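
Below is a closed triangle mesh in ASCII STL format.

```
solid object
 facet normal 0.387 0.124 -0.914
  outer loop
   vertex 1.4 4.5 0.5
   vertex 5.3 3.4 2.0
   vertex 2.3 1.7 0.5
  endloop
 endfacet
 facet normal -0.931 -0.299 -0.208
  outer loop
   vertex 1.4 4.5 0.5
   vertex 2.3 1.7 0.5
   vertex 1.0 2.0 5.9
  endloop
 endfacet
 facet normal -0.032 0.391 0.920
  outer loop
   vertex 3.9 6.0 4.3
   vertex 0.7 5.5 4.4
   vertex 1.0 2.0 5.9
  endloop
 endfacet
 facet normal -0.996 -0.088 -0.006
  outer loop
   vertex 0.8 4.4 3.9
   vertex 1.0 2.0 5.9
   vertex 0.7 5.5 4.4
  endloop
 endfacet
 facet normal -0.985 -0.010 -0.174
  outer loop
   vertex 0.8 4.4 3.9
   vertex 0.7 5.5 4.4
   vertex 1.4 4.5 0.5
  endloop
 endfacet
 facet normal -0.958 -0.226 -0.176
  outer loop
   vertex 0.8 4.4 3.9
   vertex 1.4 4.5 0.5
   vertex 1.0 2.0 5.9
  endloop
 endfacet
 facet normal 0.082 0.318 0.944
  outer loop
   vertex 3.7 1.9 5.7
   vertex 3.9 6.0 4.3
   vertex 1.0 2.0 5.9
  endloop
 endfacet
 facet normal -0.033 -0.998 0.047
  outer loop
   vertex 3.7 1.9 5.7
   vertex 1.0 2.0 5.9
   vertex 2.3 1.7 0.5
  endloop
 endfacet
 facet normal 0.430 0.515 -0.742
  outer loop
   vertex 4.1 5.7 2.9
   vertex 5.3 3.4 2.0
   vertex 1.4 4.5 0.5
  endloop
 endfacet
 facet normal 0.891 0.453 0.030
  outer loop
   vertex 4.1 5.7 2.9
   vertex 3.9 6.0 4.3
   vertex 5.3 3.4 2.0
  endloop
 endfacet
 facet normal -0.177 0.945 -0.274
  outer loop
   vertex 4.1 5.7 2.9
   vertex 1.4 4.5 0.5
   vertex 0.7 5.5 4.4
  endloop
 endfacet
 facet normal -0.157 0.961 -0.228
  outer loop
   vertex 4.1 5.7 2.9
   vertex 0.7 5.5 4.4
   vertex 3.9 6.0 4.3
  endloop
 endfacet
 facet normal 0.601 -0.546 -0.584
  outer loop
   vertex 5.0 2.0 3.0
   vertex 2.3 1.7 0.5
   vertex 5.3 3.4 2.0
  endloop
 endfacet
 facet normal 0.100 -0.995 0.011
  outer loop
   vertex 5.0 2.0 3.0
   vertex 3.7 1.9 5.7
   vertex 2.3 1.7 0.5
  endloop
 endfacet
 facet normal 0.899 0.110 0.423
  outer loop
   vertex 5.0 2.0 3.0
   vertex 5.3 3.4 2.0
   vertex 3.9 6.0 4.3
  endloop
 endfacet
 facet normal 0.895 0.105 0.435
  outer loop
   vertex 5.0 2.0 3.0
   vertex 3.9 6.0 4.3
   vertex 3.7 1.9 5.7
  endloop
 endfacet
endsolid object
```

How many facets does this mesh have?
16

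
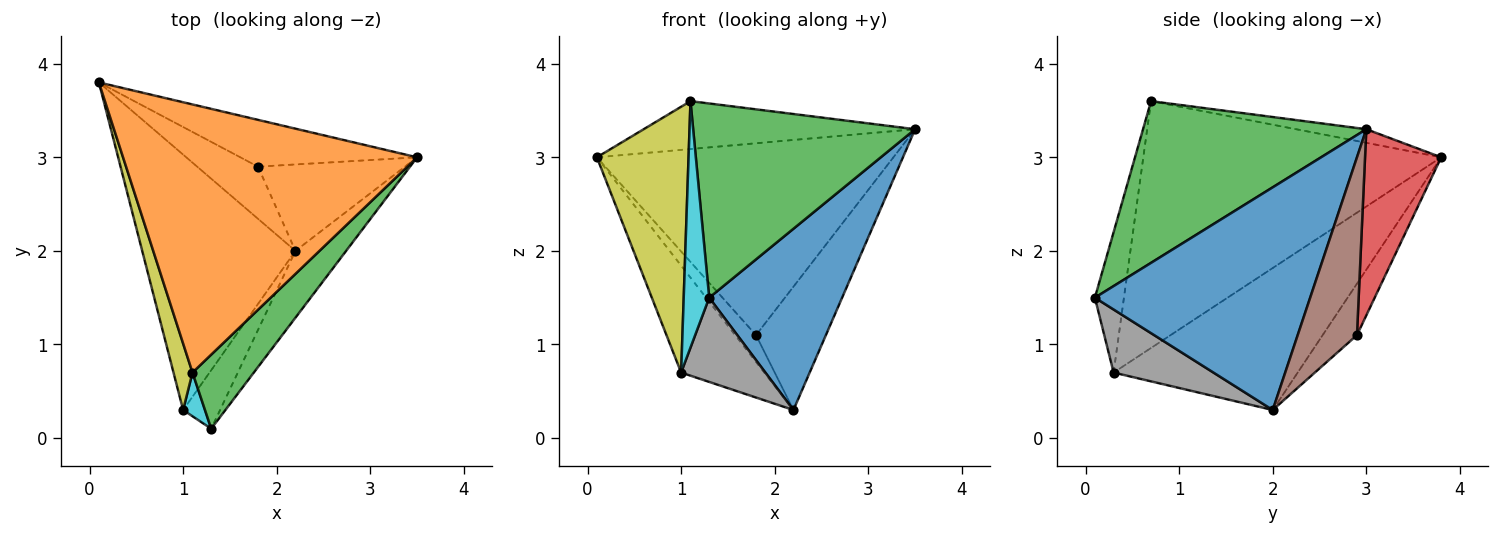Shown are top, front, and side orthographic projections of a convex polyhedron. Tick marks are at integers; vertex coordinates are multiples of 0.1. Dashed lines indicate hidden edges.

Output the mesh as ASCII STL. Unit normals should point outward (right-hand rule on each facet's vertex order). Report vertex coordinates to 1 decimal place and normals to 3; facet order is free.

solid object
 facet normal 0.835 -0.516 -0.190
  outer loop
   vertex 2.2 2.0 0.3
   vertex 3.5 3.0 3.3
   vertex 1.3 0.1 1.5
  endloop
 endfacet
 facet normal -0.045 0.176 0.983
  outer loop
   vertex 1.1 0.7 3.6
   vertex 3.5 3.0 3.3
   vertex 0.1 3.8 3.0
  endloop
 endfacet
 facet normal 0.685 -0.681 0.260
  outer loop
   vertex 1.1 0.7 3.6
   vertex 1.3 0.1 1.5
   vertex 3.5 3.0 3.3
  endloop
 endfacet
 facet normal 0.242 0.943 -0.230
  outer loop
   vertex 1.8 2.9 1.1
   vertex 0.1 3.8 3.0
   vertex 3.5 3.0 3.3
  endloop
 endfacet
 facet normal -0.601 0.365 -0.711
  outer loop
   vertex 1.8 2.9 1.1
   vertex 2.2 2.0 0.3
   vertex 0.1 3.8 3.0
  endloop
 endfacet
 facet normal 0.570 0.673 -0.471
  outer loop
   vertex 1.8 2.9 1.1
   vertex 3.5 3.0 3.3
   vertex 2.2 2.0 0.3
  endloop
 endfacet
 facet normal -0.650 0.294 -0.701
  outer loop
   vertex 1.0 0.3 0.7
   vertex 0.1 3.8 3.0
   vertex 2.2 2.0 0.3
  endloop
 endfacet
 facet normal 0.698 -0.589 -0.409
  outer loop
   vertex 1.0 0.3 0.7
   vertex 2.2 2.0 0.3
   vertex 1.3 0.1 1.5
  endloop
 endfacet
 facet normal -0.953 -0.293 0.073
  outer loop
   vertex 1.0 0.3 0.7
   vertex 1.1 0.7 3.6
   vertex 0.1 3.8 3.0
  endloop
 endfacet
 facet normal -0.746 -0.655 0.116
  outer loop
   vertex 1.0 0.3 0.7
   vertex 1.3 0.1 1.5
   vertex 1.1 0.7 3.6
  endloop
 endfacet
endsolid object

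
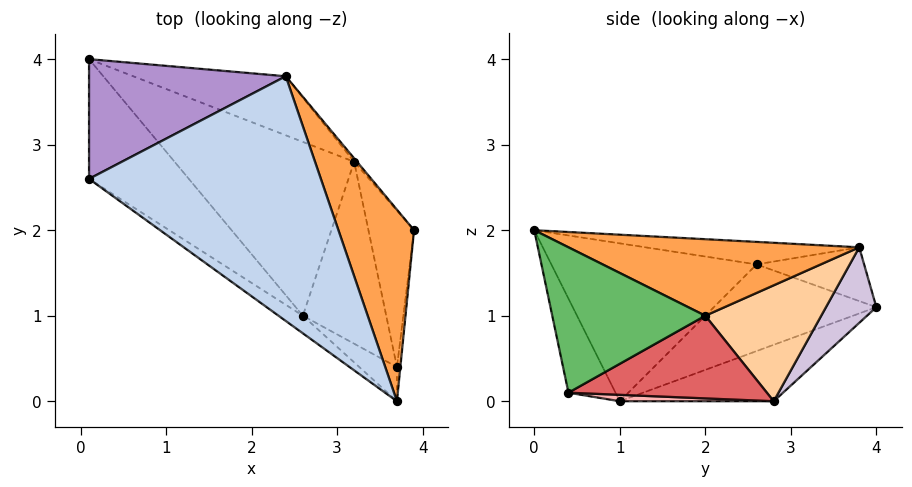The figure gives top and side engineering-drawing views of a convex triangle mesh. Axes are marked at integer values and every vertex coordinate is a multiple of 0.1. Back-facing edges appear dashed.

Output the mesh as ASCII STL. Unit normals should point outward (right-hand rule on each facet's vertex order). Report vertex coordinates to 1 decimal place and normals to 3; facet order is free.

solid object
 facet normal -0.577 -0.812 -0.089
  outer loop
   vertex 2.6 1.0 0.0
   vertex 3.7 0.0 2.0
   vertex 0.1 2.6 1.6
  endloop
 endfacet
 facet normal -0.097 0.019 0.995
  outer loop
   vertex 2.4 3.8 1.8
   vertex 0.1 2.6 1.6
   vertex 3.7 0.0 2.0
  endloop
 endfacet
 facet normal 0.685 0.270 0.677
  outer loop
   vertex 2.4 3.8 1.8
   vertex 3.7 0.0 2.0
   vertex 3.9 2.0 1.0
  endloop
 endfacet
 facet normal 0.764 0.645 -0.019
  outer loop
   vertex 2.4 3.8 1.8
   vertex 3.9 2.0 1.0
   vertex 3.2 2.8 0.0
  endloop
 endfacet
 facet normal 0.994 -0.111 -0.023
  outer loop
   vertex 3.7 0.4 0.1
   vertex 3.9 2.0 1.0
   vertex 3.7 0.0 2.0
  endloop
 endfacet
 facet normal -0.458 -0.870 -0.183
  outer loop
   vertex 3.7 0.4 0.1
   vertex 3.7 0.0 2.0
   vertex 2.6 1.0 0.0
  endloop
 endfacet
 facet normal 0.864 0.160 -0.477
  outer loop
   vertex 3.7 0.4 0.1
   vertex 3.2 2.8 0.0
   vertex 3.9 2.0 1.0
  endloop
 endfacet
 facet normal 0.077 -0.026 -0.997
  outer loop
   vertex 3.7 0.4 0.1
   vertex 2.6 1.0 0.0
   vertex 3.2 2.8 0.0
  endloop
 endfacet
 facet normal -0.249 0.326 0.912
  outer loop
   vertex 0.1 4.0 1.1
   vertex 0.1 2.6 1.6
   vertex 2.4 3.8 1.8
  endloop
 endfacet
 facet normal 0.201 0.892 -0.406
  outer loop
   vertex 0.1 4.0 1.1
   vertex 2.4 3.8 1.8
   vertex 3.2 2.8 0.0
  endloop
 endfacet
 facet normal -0.633 -0.260 -0.729
  outer loop
   vertex 0.1 4.0 1.1
   vertex 2.6 1.0 0.0
   vertex 0.1 2.6 1.6
  endloop
 endfacet
 facet normal -0.298 0.099 -0.949
  outer loop
   vertex 0.1 4.0 1.1
   vertex 3.2 2.8 0.0
   vertex 2.6 1.0 0.0
  endloop
 endfacet
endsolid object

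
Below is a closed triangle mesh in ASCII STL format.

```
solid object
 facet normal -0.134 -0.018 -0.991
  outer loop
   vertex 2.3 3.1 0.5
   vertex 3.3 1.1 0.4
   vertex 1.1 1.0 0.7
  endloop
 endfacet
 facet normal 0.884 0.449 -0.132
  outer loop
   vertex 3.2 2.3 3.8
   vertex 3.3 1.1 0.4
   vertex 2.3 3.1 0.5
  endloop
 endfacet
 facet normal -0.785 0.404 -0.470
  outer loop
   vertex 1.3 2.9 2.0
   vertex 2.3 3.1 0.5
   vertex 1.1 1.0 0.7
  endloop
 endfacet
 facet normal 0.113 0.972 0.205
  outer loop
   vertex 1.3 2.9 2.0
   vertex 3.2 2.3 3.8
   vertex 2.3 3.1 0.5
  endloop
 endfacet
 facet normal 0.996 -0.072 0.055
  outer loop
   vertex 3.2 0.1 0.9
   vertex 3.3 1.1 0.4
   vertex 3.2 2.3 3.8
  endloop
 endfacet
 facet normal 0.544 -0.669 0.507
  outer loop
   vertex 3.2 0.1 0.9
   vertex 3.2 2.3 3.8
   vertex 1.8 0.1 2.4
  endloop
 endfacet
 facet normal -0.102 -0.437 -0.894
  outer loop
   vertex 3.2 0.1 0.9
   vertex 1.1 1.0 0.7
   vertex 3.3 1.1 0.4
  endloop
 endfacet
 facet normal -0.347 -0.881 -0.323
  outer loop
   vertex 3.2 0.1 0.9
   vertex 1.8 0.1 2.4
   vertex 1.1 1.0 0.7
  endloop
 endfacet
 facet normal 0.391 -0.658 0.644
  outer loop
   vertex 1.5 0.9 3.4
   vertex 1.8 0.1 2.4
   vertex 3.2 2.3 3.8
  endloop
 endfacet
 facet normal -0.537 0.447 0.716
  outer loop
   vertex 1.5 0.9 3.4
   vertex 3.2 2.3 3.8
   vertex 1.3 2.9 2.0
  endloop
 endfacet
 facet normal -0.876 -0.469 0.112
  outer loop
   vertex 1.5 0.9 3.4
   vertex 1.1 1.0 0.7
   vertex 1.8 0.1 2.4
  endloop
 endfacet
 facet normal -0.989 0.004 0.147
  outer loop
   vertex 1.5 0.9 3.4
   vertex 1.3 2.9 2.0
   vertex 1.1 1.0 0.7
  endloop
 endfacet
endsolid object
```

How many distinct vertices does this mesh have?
8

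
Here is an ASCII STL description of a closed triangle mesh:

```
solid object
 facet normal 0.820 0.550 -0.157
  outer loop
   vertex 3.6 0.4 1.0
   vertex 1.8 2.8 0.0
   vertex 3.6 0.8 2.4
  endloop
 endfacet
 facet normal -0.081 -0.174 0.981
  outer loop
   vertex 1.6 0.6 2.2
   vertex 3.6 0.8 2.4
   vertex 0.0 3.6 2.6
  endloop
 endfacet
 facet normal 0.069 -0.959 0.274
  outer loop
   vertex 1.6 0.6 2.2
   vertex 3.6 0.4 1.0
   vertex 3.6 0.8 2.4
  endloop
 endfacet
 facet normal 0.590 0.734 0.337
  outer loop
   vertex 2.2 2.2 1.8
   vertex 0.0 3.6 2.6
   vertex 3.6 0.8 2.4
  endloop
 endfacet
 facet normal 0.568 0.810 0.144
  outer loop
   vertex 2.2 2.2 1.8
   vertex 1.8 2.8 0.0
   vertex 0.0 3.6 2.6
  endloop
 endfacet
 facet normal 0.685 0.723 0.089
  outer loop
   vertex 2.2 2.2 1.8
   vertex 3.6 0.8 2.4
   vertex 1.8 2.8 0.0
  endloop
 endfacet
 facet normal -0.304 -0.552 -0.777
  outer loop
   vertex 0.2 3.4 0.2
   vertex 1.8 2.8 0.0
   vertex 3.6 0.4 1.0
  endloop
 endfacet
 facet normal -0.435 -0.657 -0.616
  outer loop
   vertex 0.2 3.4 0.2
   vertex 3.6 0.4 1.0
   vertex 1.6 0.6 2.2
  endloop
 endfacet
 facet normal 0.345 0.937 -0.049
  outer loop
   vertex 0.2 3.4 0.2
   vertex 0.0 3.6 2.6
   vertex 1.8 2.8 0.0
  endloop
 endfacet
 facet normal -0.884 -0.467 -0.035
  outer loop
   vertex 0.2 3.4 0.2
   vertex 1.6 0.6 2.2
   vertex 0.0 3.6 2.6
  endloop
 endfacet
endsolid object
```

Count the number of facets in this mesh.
10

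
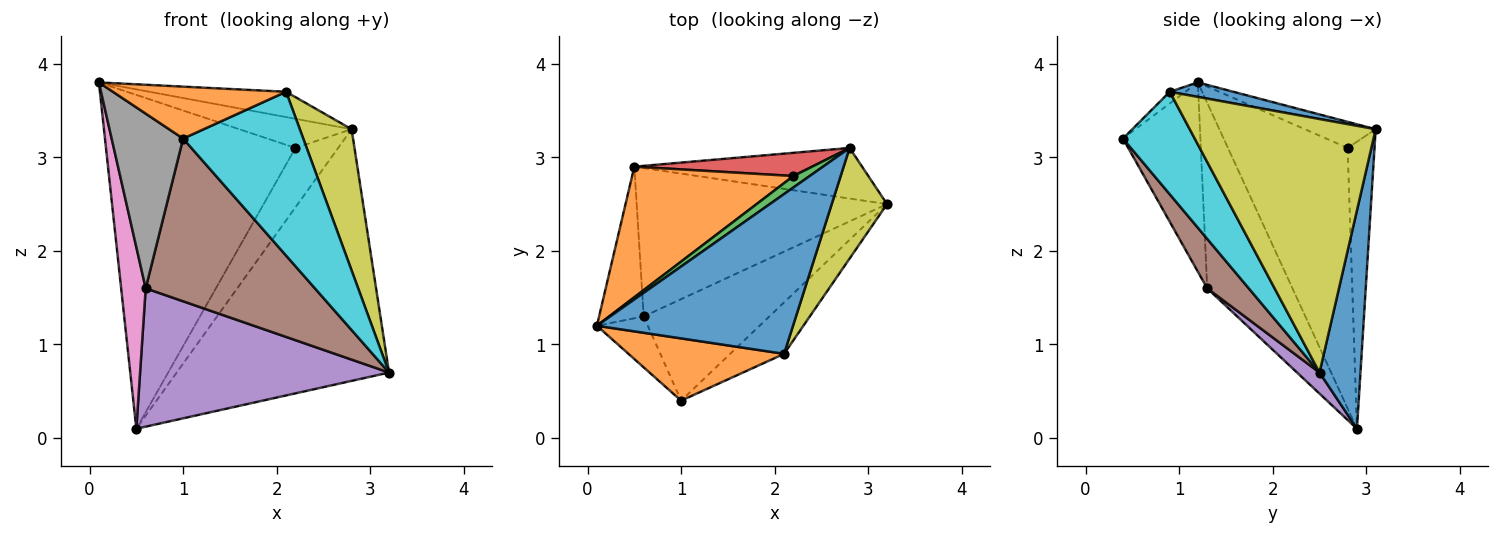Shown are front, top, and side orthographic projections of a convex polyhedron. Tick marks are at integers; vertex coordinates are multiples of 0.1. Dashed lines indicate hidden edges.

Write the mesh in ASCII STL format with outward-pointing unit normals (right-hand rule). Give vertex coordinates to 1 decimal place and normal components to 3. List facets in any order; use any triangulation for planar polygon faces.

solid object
 facet normal 0.186 0.963 -0.194
  outer loop
   vertex 2.8 3.1 3.3
   vertex 3.2 2.5 0.7
   vertex 0.5 2.9 0.1
  endloop
 endfacet
 facet normal -0.507 0.803 0.314
  outer loop
   vertex 2.2 2.8 3.1
   vertex 0.5 2.9 0.1
   vertex 0.1 1.2 3.8
  endloop
 endfacet
 facet normal -0.506 0.803 0.315
  outer loop
   vertex 2.2 2.8 3.1
   vertex 0.1 1.2 3.8
   vertex 2.8 3.1 3.3
  endloop
 endfacet
 facet normal -0.506 0.803 0.314
  outer loop
   vertex 2.2 2.8 3.1
   vertex 2.8 3.1 3.3
   vertex 0.5 2.9 0.1
  endloop
 endfacet
 facet normal 0.061 -0.681 -0.730
  outer loop
   vertex 0.6 1.3 1.6
   vertex 0.5 2.9 0.1
   vertex 3.2 2.5 0.7
  endloop
 endfacet
 facet normal 0.204 -0.831 -0.518
  outer loop
   vertex 0.6 1.3 1.6
   vertex 3.2 2.5 0.7
   vertex 1.0 0.4 3.2
  endloop
 endfacet
 facet normal -0.936 -0.270 -0.225
  outer loop
   vertex 0.6 1.3 1.6
   vertex 0.1 1.2 3.8
   vertex 0.5 2.9 0.1
  endloop
 endfacet
 facet normal -0.721 -0.665 -0.194
  outer loop
   vertex 0.6 1.3 1.6
   vertex 1.0 0.4 3.2
   vertex 0.1 1.2 3.8
  endloop
 endfacet
 facet normal 0.943 -0.263 0.206
  outer loop
   vertex 2.1 0.9 3.7
   vertex 3.2 2.5 0.7
   vertex 2.8 3.1 3.3
  endloop
 endfacet
 facet normal 0.495 -0.829 -0.260
  outer loop
   vertex 2.1 0.9 3.7
   vertex 1.0 0.4 3.2
   vertex 3.2 2.5 0.7
  endloop
 endfacet
 facet normal 0.073 0.156 0.985
  outer loop
   vertex 2.1 0.9 3.7
   vertex 2.8 3.1 3.3
   vertex 0.1 1.2 3.8
  endloop
 endfacet
 facet normal -0.058 -0.640 0.766
  outer loop
   vertex 2.1 0.9 3.7
   vertex 0.1 1.2 3.8
   vertex 1.0 0.4 3.2
  endloop
 endfacet
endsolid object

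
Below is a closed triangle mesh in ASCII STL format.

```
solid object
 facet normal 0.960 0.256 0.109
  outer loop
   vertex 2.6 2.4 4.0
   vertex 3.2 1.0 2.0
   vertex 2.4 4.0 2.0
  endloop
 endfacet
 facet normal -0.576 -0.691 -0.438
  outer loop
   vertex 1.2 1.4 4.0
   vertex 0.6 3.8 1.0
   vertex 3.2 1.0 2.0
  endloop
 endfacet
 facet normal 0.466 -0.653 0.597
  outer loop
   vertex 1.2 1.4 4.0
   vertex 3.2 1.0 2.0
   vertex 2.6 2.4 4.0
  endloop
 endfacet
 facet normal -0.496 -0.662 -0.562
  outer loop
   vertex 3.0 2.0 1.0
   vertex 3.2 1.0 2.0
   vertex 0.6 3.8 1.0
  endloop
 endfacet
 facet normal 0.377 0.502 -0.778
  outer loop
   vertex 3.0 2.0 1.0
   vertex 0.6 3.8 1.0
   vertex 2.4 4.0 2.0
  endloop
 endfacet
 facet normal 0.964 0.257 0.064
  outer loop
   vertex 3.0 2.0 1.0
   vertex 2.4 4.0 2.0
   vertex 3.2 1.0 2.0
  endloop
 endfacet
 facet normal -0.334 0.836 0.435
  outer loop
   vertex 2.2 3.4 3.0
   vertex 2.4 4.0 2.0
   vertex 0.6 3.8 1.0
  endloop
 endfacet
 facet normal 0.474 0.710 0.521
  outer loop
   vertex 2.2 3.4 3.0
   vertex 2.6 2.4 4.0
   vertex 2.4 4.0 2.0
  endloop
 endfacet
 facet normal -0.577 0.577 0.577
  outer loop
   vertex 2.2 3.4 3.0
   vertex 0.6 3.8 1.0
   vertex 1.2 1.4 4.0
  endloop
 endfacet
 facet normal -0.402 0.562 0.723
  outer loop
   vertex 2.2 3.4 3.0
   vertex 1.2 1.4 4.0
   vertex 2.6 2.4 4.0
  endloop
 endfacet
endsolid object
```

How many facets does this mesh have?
10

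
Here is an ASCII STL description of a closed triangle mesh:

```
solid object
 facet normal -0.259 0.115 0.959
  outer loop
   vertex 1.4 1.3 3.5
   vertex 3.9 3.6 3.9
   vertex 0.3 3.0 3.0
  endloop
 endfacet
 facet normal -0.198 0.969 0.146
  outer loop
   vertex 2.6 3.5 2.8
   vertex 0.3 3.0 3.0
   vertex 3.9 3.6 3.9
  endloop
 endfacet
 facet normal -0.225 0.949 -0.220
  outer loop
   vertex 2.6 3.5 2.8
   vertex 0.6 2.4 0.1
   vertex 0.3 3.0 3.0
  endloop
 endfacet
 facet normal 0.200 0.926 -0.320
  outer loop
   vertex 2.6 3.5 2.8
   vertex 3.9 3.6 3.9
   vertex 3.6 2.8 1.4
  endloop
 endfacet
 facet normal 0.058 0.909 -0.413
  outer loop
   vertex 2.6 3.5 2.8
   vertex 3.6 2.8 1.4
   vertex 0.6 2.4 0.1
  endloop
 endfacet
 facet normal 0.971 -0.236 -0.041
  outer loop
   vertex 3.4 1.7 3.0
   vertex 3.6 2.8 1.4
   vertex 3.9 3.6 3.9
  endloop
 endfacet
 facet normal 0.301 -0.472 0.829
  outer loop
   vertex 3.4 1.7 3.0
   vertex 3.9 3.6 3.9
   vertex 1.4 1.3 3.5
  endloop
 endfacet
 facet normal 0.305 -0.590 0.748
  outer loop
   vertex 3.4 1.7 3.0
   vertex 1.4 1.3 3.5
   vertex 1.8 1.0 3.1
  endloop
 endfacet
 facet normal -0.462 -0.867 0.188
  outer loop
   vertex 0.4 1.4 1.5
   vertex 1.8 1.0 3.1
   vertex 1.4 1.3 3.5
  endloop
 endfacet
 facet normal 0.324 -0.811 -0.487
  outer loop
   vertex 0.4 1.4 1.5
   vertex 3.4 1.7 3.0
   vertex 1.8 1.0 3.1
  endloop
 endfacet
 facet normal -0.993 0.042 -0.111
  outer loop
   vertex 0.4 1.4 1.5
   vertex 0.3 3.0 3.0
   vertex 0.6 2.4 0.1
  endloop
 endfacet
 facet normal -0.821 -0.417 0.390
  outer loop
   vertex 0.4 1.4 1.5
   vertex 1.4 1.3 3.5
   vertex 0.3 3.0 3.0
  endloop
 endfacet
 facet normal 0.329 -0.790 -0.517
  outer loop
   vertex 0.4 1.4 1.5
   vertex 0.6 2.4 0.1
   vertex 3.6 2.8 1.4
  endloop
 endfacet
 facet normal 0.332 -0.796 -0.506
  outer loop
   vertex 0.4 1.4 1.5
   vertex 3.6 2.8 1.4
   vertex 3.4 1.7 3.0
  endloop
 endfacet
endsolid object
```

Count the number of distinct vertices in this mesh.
9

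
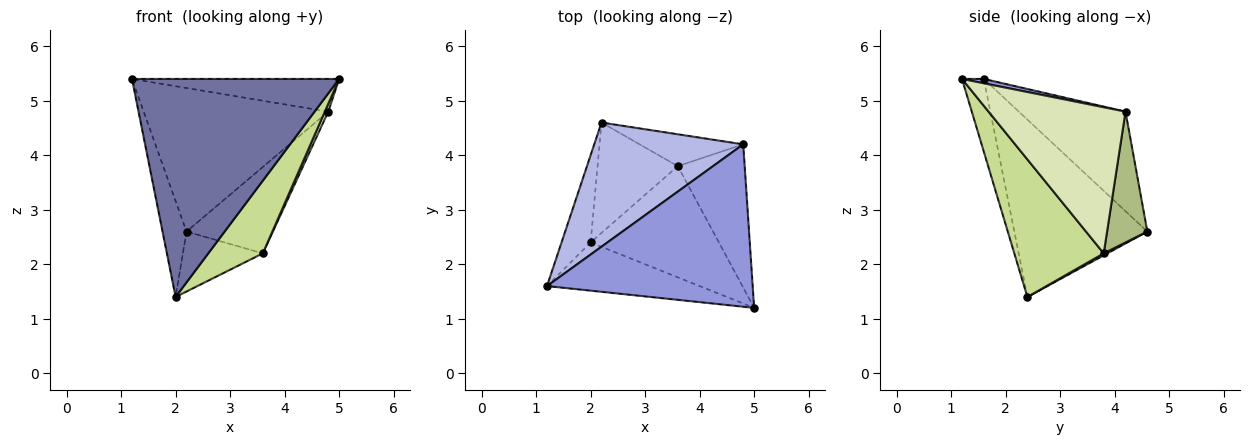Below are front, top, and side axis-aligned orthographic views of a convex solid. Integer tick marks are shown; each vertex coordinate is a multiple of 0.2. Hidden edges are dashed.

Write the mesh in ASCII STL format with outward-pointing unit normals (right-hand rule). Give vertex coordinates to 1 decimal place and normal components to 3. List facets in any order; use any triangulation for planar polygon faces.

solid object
 facet normal -0.102 -0.971 -0.215
  outer loop
   vertex 2.0 2.4 1.4
   vertex 5.0 1.2 5.4
   vertex 1.2 1.6 5.4
  endloop
 endfacet
 facet normal -0.972 0.175 -0.159
  outer loop
   vertex 2.0 2.4 1.4
   vertex 1.2 1.6 5.4
   vertex 2.2 4.6 2.6
  endloop
 endfacet
 facet normal 0.021 0.197 0.980
  outer loop
   vertex 4.8 4.2 4.8
   vertex 1.2 1.6 5.4
   vertex 5.0 1.2 5.4
  endloop
 endfacet
 facet normal -0.401 0.693 0.599
  outer loop
   vertex 4.8 4.2 4.8
   vertex 2.2 4.6 2.6
   vertex 1.2 1.6 5.4
  endloop
 endfacet
 facet normal 0.022 0.477 -0.879
  outer loop
   vertex 3.6 3.8 2.2
   vertex 2.0 2.4 1.4
   vertex 2.2 4.6 2.6
  endloop
 endfacet
 facet normal 0.401 0.860 -0.317
  outer loop
   vertex 3.6 3.8 2.2
   vertex 2.2 4.6 2.6
   vertex 4.8 4.2 4.8
  endloop
 endfacet
 facet normal 0.668 -0.407 -0.623
  outer loop
   vertex 3.6 3.8 2.2
   vertex 5.0 1.2 5.4
   vertex 2.0 2.4 1.4
  endloop
 endfacet
 facet normal 0.909 -0.023 -0.416
  outer loop
   vertex 3.6 3.8 2.2
   vertex 4.8 4.2 4.8
   vertex 5.0 1.2 5.4
  endloop
 endfacet
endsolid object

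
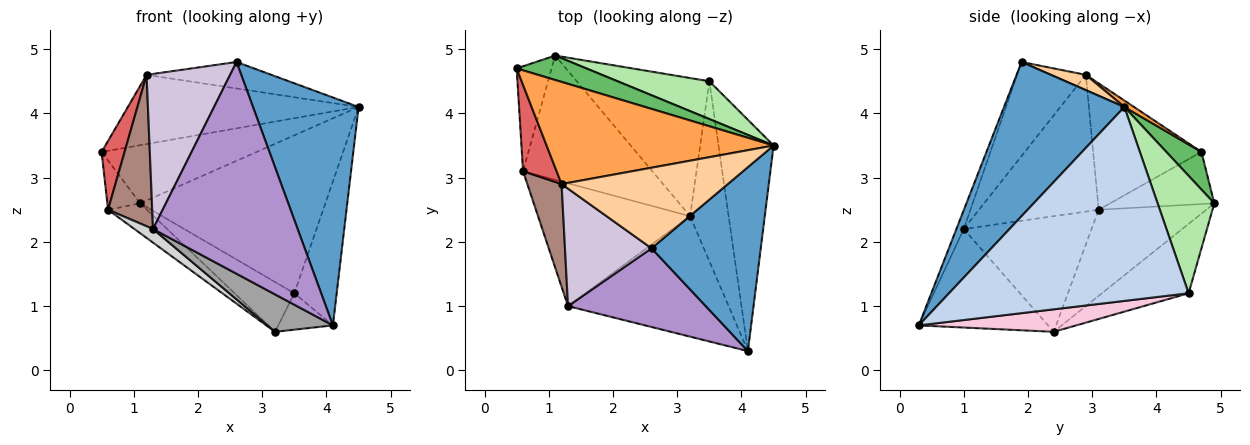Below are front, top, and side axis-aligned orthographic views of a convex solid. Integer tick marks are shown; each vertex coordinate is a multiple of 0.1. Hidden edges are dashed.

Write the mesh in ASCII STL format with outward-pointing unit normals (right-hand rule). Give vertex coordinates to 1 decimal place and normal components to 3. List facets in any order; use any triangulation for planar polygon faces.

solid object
 facet normal 0.663 -0.582 0.470
  outer loop
   vertex 2.6 1.9 4.8
   vertex 4.1 0.3 0.7
   vertex 4.5 3.5 4.1
  endloop
 endfacet
 facet normal 0.948 0.168 -0.269
  outer loop
   vertex 3.5 4.5 1.2
   vertex 4.5 3.5 4.1
   vertex 4.1 0.3 0.7
  endloop
 endfacet
 facet normal 0.023 0.561 0.828
  outer loop
   vertex 1.2 2.9 4.6
   vertex 4.5 3.5 4.1
   vertex 0.5 4.7 3.4
  endloop
 endfacet
 facet normal 0.087 0.311 0.946
  outer loop
   vertex 1.2 2.9 4.6
   vertex 2.6 1.9 4.8
   vertex 4.5 3.5 4.1
  endloop
 endfacet
 facet normal 0.204 0.903 0.379
  outer loop
   vertex 1.1 4.9 2.6
   vertex 0.5 4.7 3.4
   vertex 4.5 3.5 4.1
  endloop
 endfacet
 facet normal 0.285 0.932 0.223
  outer loop
   vertex 1.1 4.9 2.6
   vertex 4.5 3.5 4.1
   vertex 3.5 4.5 1.2
  endloop
 endfacet
 facet normal -0.947 -0.201 0.251
  outer loop
   vertex 0.6 3.1 2.5
   vertex 1.2 2.9 4.6
   vertex 0.5 4.7 3.4
  endloop
 endfacet
 facet normal -0.803 0.253 -0.539
  outer loop
   vertex 0.6 3.1 2.5
   vertex 0.5 4.7 3.4
   vertex 1.1 4.9 2.6
  endloop
 endfacet
 facet normal -0.048 -0.936 0.348
  outer loop
   vertex 1.3 1.0 2.2
   vertex 4.1 0.3 0.7
   vertex 2.6 1.9 4.8
  endloop
 endfacet
 facet normal -0.548 -0.667 0.505
  outer loop
   vertex 1.3 1.0 2.2
   vertex 2.6 1.9 4.8
   vertex 1.2 2.9 4.6
  endloop
 endfacet
 facet normal -0.913 -0.337 0.229
  outer loop
   vertex 1.3 1.0 2.2
   vertex 1.2 2.9 4.6
   vertex 0.6 3.1 2.5
  endloop
 endfacet
 facet normal -0.442 0.304 -0.844
  outer loop
   vertex 3.2 2.4 0.6
   vertex 1.1 4.9 2.6
   vertex 3.5 4.5 1.2
  endloop
 endfacet
 facet normal -0.544 0.196 -0.816
  outer loop
   vertex 3.2 2.4 0.6
   vertex 0.6 3.1 2.5
   vertex 1.1 4.9 2.6
  endloop
 endfacet
 facet normal 0.496 0.172 -0.851
  outer loop
   vertex 3.2 2.4 0.6
   vertex 3.5 4.5 1.2
   vertex 4.1 0.3 0.7
  endloop
 endfacet
 facet normal -0.505 -0.256 -0.824
  outer loop
   vertex 3.2 2.4 0.6
   vertex 4.1 0.3 0.7
   vertex 1.3 1.0 2.2
  endloop
 endfacet
 facet normal -0.603 -0.088 -0.793
  outer loop
   vertex 3.2 2.4 0.6
   vertex 1.3 1.0 2.2
   vertex 0.6 3.1 2.5
  endloop
 endfacet
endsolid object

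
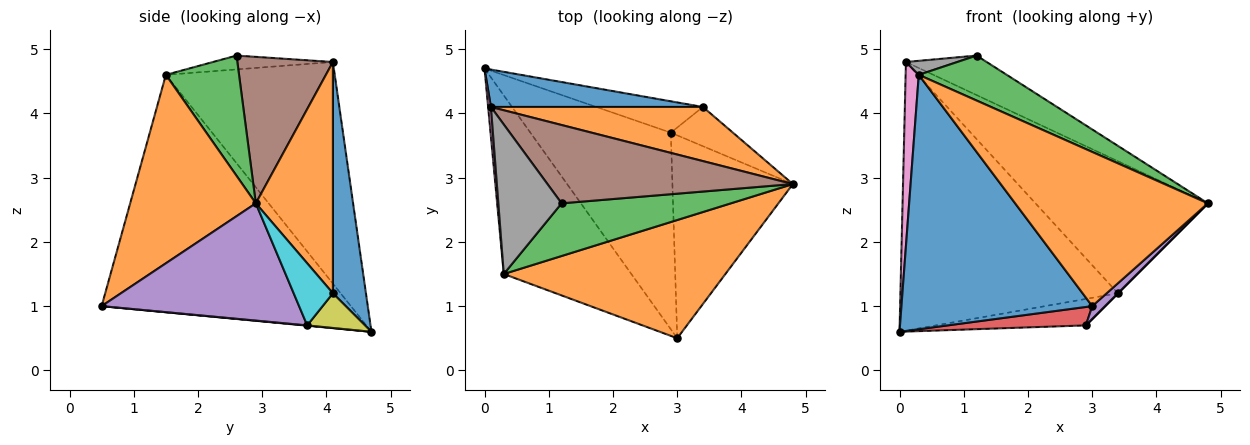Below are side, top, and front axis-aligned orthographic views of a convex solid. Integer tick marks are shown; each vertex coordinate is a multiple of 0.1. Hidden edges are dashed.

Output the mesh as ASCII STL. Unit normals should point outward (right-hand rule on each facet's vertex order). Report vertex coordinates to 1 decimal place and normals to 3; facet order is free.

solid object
 facet normal -0.730 -0.559 -0.392
  outer loop
   vertex 0.3 1.5 4.6
   vertex 0.0 4.7 0.6
   vertex 3.0 0.5 1.0
  endloop
 endfacet
 facet normal 0.459 -0.705 0.540
  outer loop
   vertex 0.3 1.5 4.6
   vertex 3.0 0.5 1.0
   vertex 4.8 2.9 2.6
  endloop
 endfacet
 facet normal 0.475 -0.571 0.669
  outer loop
   vertex 0.3 1.5 4.6
   vertex 4.8 2.9 2.6
   vertex 1.2 2.6 4.9
  endloop
 endfacet
 facet normal 0.002 -0.093 -0.996
  outer loop
   vertex 2.9 3.7 0.7
   vertex 3.0 0.5 1.0
   vertex 0.0 4.7 0.6
  endloop
 endfacet
 facet normal 0.697 -0.045 -0.716
  outer loop
   vertex 2.9 3.7 0.7
   vertex 4.8 2.9 2.6
   vertex 3.0 0.5 1.0
  endloop
 endfacet
 facet normal 0.470 0.397 0.788
  outer loop
   vertex 0.1 4.1 4.8
   vertex 1.2 2.6 4.9
   vertex 4.8 2.9 2.6
  endloop
 endfacet
 facet normal -0.997 -0.078 0.013
  outer loop
   vertex 0.1 4.1 4.8
   vertex 0.0 4.7 0.6
   vertex 0.3 1.5 4.6
  endloop
 endfacet
 facet normal -0.213 -0.091 0.973
  outer loop
   vertex 0.1 4.1 4.8
   vertex 0.3 1.5 4.6
   vertex 1.2 2.6 4.9
  endloop
 endfacet
 facet normal 0.241 0.626 -0.742
  outer loop
   vertex 3.4 4.1 1.2
   vertex 2.9 3.7 0.7
   vertex 0.0 4.7 0.6
  endloop
 endfacet
 facet normal 0.707 0.000 -0.707
  outer loop
   vertex 3.4 4.1 1.2
   vertex 4.8 2.9 2.6
   vertex 2.9 3.7 0.7
  endloop
 endfacet
 facet normal 0.149 0.979 0.136
  outer loop
   vertex 3.4 4.1 1.2
   vertex 0.0 4.7 0.6
   vertex 0.1 4.1 4.8
  endloop
 endfacet
 facet normal 0.382 0.855 0.350
  outer loop
   vertex 3.4 4.1 1.2
   vertex 0.1 4.1 4.8
   vertex 4.8 2.9 2.6
  endloop
 endfacet
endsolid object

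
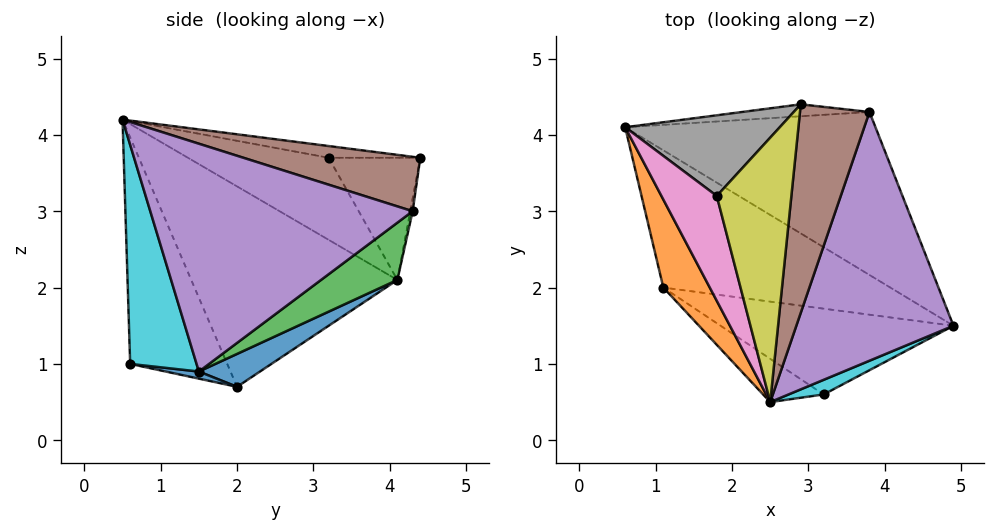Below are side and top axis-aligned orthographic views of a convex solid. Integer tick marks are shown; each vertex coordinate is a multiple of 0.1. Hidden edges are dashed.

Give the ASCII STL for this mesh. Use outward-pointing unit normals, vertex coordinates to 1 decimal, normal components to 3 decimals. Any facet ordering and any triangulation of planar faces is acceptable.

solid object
 facet normal 0.118 0.570 -0.813
  outer loop
   vertex 1.1 2.0 0.7
   vertex 0.6 4.1 2.1
   vertex 4.9 1.5 0.9
  endloop
 endfacet
 facet normal -0.910 -0.357 0.211
  outer loop
   vertex 1.1 2.0 0.7
   vertex 2.5 0.5 4.2
   vertex 0.6 4.1 2.1
  endloop
 endfacet
 facet normal 0.173 0.633 -0.754
  outer loop
   vertex 3.8 4.3 3.0
   vertex 4.9 1.5 0.9
   vertex 0.6 4.1 2.1
  endloop
 endfacet
 facet normal -0.016 0.987 -0.162
  outer loop
   vertex 3.8 4.3 3.0
   vertex 0.6 4.1 2.1
   vertex 2.9 4.4 3.7
  endloop
 endfacet
 facet normal 0.819 -0.102 0.565
  outer loop
   vertex 3.8 4.3 3.0
   vertex 2.5 0.5 4.2
   vertex 4.9 1.5 0.9
  endloop
 endfacet
 facet normal 0.616 0.038 0.787
  outer loop
   vertex 3.8 4.3 3.0
   vertex 2.9 4.4 3.7
   vertex 2.5 0.5 4.2
  endloop
 endfacet
 facet normal -0.824 -0.111 0.556
  outer loop
   vertex 1.8 3.2 3.7
   vertex 0.6 4.1 2.1
   vertex 2.5 0.5 4.2
  endloop
 endfacet
 facet normal -0.539 0.494 0.682
  outer loop
   vertex 1.8 3.2 3.7
   vertex 2.9 4.4 3.7
   vertex 0.6 4.1 2.1
  endloop
 endfacet
 facet normal -0.154 0.141 0.978
  outer loop
   vertex 1.8 3.2 3.7
   vertex 2.5 0.5 4.2
   vertex 2.9 4.4 3.7
  endloop
 endfacet
 facet normal 0.470 -0.879 0.075
  outer loop
   vertex 3.2 0.6 1.0
   vertex 4.9 1.5 0.9
   vertex 2.5 0.5 4.2
  endloop
 endfacet
 facet normal 0.030 -0.166 -0.986
  outer loop
   vertex 3.2 0.6 1.0
   vertex 1.1 2.0 0.7
   vertex 4.9 1.5 0.9
  endloop
 endfacet
 facet normal -0.535 -0.833 -0.143
  outer loop
   vertex 3.2 0.6 1.0
   vertex 2.5 0.5 4.2
   vertex 1.1 2.0 0.7
  endloop
 endfacet
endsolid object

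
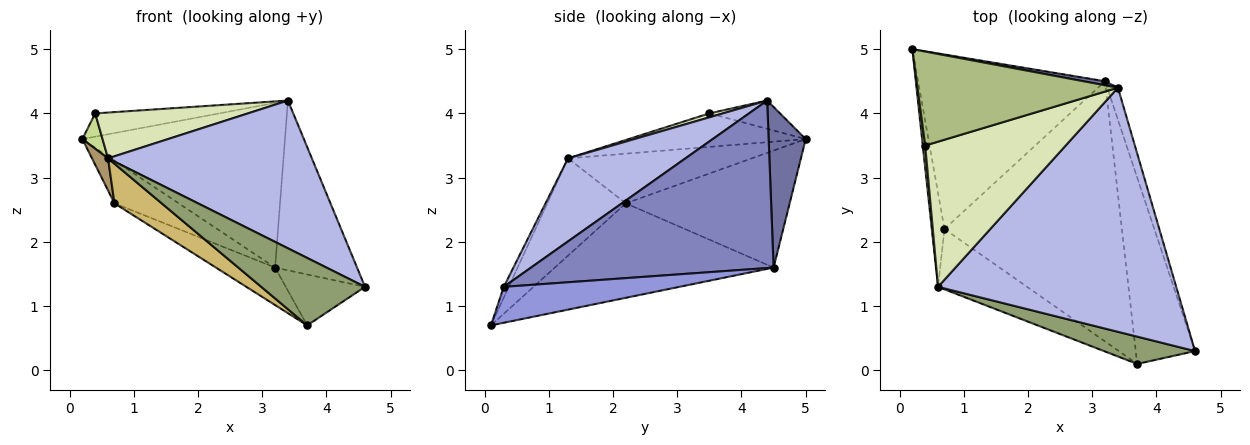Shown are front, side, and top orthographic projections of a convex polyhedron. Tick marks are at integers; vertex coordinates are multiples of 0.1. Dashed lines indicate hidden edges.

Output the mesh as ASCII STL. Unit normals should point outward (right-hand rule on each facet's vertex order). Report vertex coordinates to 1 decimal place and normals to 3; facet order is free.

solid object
 facet normal 0.180 0.983 0.024
  outer loop
   vertex 3.2 4.5 1.6
   vertex 0.2 5.0 3.6
   vertex 3.4 4.4 4.2
  endloop
 endfacet
 facet normal 0.946 0.320 -0.060
  outer loop
   vertex 3.2 4.5 1.6
   vertex 3.4 4.4 4.2
   vertex 4.6 0.3 1.3
  endloop
 endfacet
 facet normal 0.505 0.228 -0.833
  outer loop
   vertex 3.2 4.5 1.6
   vertex 4.6 0.3 1.3
   vertex 3.7 0.1 0.7
  endloop
 endfacet
 facet normal 0.286 -0.496 0.820
  outer loop
   vertex 0.6 1.3 3.3
   vertex 4.6 0.3 1.3
   vertex 3.4 4.4 4.2
  endloop
 endfacet
 facet normal -0.044 -0.926 0.375
  outer loop
   vertex 0.6 1.3 3.3
   vertex 3.7 0.1 0.7
   vertex 4.6 0.3 1.3
  endloop
 endfacet
 facet normal -0.136 0.238 0.962
  outer loop
   vertex 0.4 3.5 4.0
   vertex 3.4 4.4 4.2
   vertex 0.2 5.0 3.6
  endloop
 endfacet
 facet normal -0.991 -0.113 0.072
  outer loop
   vertex 0.4 3.5 4.0
   vertex 0.2 5.0 3.6
   vertex 0.6 1.3 3.3
  endloop
 endfacet
 facet normal 0.027 -0.301 0.953
  outer loop
   vertex 0.4 3.5 4.0
   vertex 0.6 1.3 3.3
   vertex 3.4 4.4 4.2
  endloop
 endfacet
 facet normal -0.965 -0.084 -0.246
  outer loop
   vertex 0.7 2.2 2.6
   vertex 0.6 1.3 3.3
   vertex 0.2 5.0 3.6
  endloop
 endfacet
 facet normal -0.674 -0.405 -0.617
  outer loop
   vertex 0.7 2.2 2.6
   vertex 3.7 0.1 0.7
   vertex 0.6 1.3 3.3
  endloop
 endfacet
 facet normal -0.519 0.204 -0.830
  outer loop
   vertex 0.7 2.2 2.6
   vertex 0.2 5.0 3.6
   vertex 3.2 4.5 1.6
  endloop
 endfacet
 facet normal -0.466 0.126 -0.876
  outer loop
   vertex 0.7 2.2 2.6
   vertex 3.2 4.5 1.6
   vertex 3.7 0.1 0.7
  endloop
 endfacet
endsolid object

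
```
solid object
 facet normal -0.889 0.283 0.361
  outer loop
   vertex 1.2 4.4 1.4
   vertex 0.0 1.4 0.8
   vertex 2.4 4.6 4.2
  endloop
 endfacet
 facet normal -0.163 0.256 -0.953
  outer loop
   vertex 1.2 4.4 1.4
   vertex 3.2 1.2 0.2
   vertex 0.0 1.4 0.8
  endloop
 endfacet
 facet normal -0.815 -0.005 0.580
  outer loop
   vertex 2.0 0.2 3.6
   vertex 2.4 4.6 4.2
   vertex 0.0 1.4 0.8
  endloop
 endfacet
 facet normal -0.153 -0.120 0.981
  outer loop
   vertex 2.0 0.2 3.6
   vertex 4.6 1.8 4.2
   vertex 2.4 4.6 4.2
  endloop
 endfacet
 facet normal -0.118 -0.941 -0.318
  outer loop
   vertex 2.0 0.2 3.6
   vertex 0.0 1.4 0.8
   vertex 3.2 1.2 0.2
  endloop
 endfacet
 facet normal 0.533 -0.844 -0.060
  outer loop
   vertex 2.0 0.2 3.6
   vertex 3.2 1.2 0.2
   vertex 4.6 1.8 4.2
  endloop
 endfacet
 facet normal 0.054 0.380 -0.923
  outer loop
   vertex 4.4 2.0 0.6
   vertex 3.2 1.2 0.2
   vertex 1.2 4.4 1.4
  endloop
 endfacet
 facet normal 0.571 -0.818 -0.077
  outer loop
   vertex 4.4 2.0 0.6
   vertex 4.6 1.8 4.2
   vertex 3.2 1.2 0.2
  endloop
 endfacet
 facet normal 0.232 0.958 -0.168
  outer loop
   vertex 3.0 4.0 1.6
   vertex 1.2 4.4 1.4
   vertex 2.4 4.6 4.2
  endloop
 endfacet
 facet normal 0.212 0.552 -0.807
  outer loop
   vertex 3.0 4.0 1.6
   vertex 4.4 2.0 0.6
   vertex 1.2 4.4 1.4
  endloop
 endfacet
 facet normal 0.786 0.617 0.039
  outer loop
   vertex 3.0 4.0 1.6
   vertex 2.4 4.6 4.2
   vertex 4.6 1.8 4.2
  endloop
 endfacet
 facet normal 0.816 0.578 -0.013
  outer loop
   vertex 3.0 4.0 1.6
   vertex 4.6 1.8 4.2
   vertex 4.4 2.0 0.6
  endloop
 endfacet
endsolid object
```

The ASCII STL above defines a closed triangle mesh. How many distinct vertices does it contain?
8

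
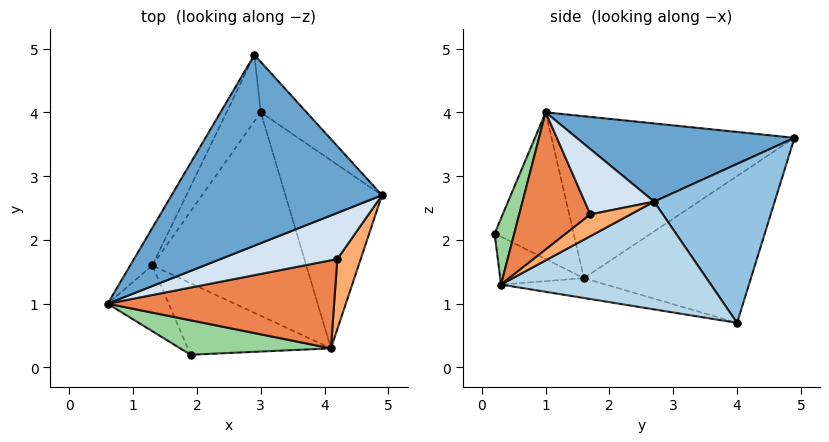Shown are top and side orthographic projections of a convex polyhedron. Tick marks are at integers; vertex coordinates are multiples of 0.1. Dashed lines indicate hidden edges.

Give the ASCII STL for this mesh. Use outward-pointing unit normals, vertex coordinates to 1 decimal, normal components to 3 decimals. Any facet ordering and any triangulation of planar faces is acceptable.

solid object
 facet normal 0.346 -0.109 0.932
  outer loop
   vertex 2.9 4.9 3.6
   vertex 0.6 1.0 4.0
   vertex 4.9 2.7 2.6
  endloop
 endfacet
 facet normal 0.680 0.707 -0.196
  outer loop
   vertex 3.0 4.0 0.7
   vertex 2.9 4.9 3.6
   vertex 4.9 2.7 2.6
  endloop
 endfacet
 facet normal 0.740 0.112 -0.663
  outer loop
   vertex 4.1 0.3 1.3
   vertex 3.0 4.0 0.7
   vertex 4.9 2.7 2.6
  endloop
 endfacet
 facet normal 0.434 -0.459 0.775
  outer loop
   vertex 4.2 1.7 2.4
   vertex 4.9 2.7 2.6
   vertex 0.6 1.0 4.0
  endloop
 endfacet
 facet normal 0.423 -0.578 0.698
  outer loop
   vertex 4.2 1.7 2.4
   vertex 0.6 1.0 4.0
   vertex 4.1 0.3 1.3
  endloop
 endfacet
 facet normal 0.578 -0.529 0.621
  outer loop
   vertex 4.2 1.7 2.4
   vertex 4.1 0.3 1.3
   vertex 4.9 2.7 2.6
  endloop
 endfacet
 facet normal -0.125 -0.195 -0.973
  outer loop
   vertex 1.3 1.6 1.4
   vertex 3.0 4.0 0.7
   vertex 4.1 0.3 1.3
  endloop
 endfacet
 facet normal -0.861 0.496 -0.117
  outer loop
   vertex 1.3 1.6 1.4
   vertex 0.6 1.0 4.0
   vertex 2.9 4.9 3.6
  endloop
 endfacet
 facet normal -0.826 0.529 -0.193
  outer loop
   vertex 1.3 1.6 1.4
   vertex 2.9 4.9 3.6
   vertex 3.0 4.0 0.7
  endloop
 endfacet
 facet normal 0.221 -0.836 0.503
  outer loop
   vertex 1.9 0.2 2.1
   vertex 4.1 0.3 1.3
   vertex 0.6 1.0 4.0
  endloop
 endfacet
 facet normal -0.796 -0.507 -0.331
  outer loop
   vertex 1.9 0.2 2.1
   vertex 0.6 1.0 4.0
   vertex 1.3 1.6 1.4
  endloop
 endfacet
 facet normal -0.271 -0.521 -0.810
  outer loop
   vertex 1.9 0.2 2.1
   vertex 1.3 1.6 1.4
   vertex 4.1 0.3 1.3
  endloop
 endfacet
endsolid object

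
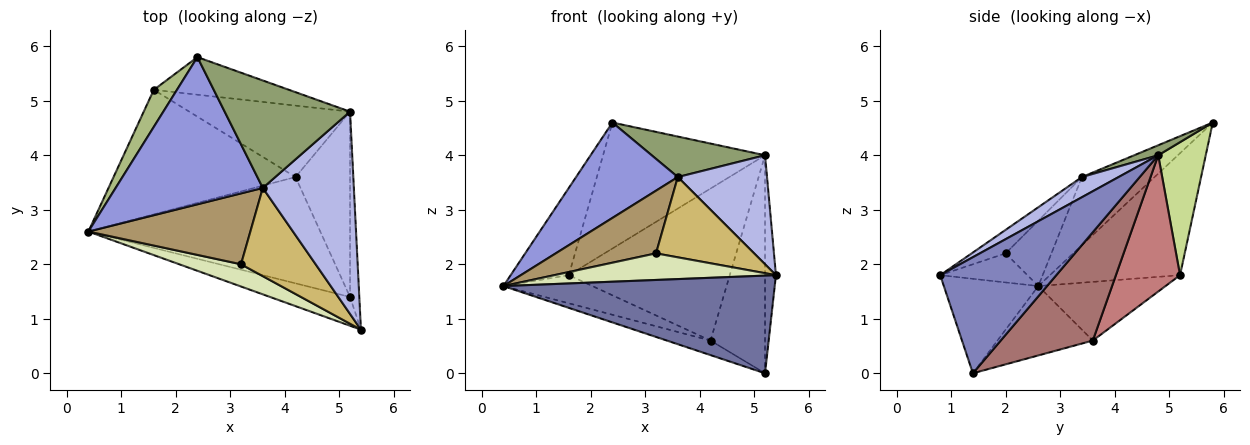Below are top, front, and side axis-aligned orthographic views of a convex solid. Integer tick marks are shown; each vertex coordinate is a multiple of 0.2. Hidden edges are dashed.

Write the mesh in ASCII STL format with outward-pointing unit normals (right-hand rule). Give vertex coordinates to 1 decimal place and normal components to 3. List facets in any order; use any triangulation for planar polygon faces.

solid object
 facet normal -0.317 -0.910 -0.268
  outer loop
   vertex 5.2 1.4 0.0
   vertex 5.4 0.8 1.8
   vertex 0.4 2.6 1.6
  endloop
 endfacet
 facet normal 0.992 0.093 -0.079
  outer loop
   vertex 5.2 4.8 4.0
   vertex 5.4 0.8 1.8
   vertex 5.2 1.4 0.0
  endloop
 endfacet
 facet normal -0.362 -0.507 0.782
  outer loop
   vertex 3.6 3.4 3.6
   vertex 2.4 5.8 4.6
   vertex 0.4 2.6 1.6
  endloop
 endfacet
 facet normal 0.191 -0.466 0.864
  outer loop
   vertex 3.6 3.4 3.6
   vertex 5.4 0.8 1.8
   vertex 5.2 4.8 4.0
  endloop
 endfacet
 facet normal 0.074 -0.352 0.933
  outer loop
   vertex 3.6 3.4 3.6
   vertex 5.2 4.8 4.0
   vertex 2.4 5.8 4.6
  endloop
 endfacet
 facet normal -0.900 0.402 0.171
  outer loop
   vertex 1.6 5.2 1.8
   vertex 0.4 2.6 1.6
   vertex 2.4 5.8 4.6
  endloop
 endfacet
 facet normal 0.271 0.923 -0.275
  outer loop
   vertex 1.6 5.2 1.8
   vertex 2.4 5.8 4.6
   vertex 5.2 4.8 4.0
  endloop
 endfacet
 facet normal -0.289 -0.734 0.614
  outer loop
   vertex 3.2 2.0 2.2
   vertex 0.4 2.6 1.6
   vertex 5.4 0.8 1.8
  endloop
 endfacet
 facet normal -0.290 -0.634 0.717
  outer loop
   vertex 3.2 2.0 2.2
   vertex 3.6 3.4 3.6
   vertex 0.4 2.6 1.6
  endloop
 endfacet
 facet normal -0.227 -0.656 0.720
  outer loop
   vertex 3.2 2.0 2.2
   vertex 5.4 0.8 1.8
   vertex 3.6 3.4 3.6
  endloop
 endfacet
 facet normal -0.284 0.130 -0.950
  outer loop
   vertex 4.2 3.6 0.6
   vertex 5.2 1.4 0.0
   vertex 0.4 2.6 1.6
  endloop
 endfacet
 facet normal -0.300 0.210 -0.930
  outer loop
   vertex 4.2 3.6 0.6
   vertex 0.4 2.6 1.6
   vertex 1.6 5.2 1.8
  endloop
 endfacet
 facet normal 0.790 0.467 -0.397
  outer loop
   vertex 4.2 3.6 0.6
   vertex 5.2 4.8 4.0
   vertex 5.2 1.4 0.0
  endloop
 endfacet
 facet normal 0.339 0.851 -0.400
  outer loop
   vertex 4.2 3.6 0.6
   vertex 1.6 5.2 1.8
   vertex 5.2 4.8 4.0
  endloop
 endfacet
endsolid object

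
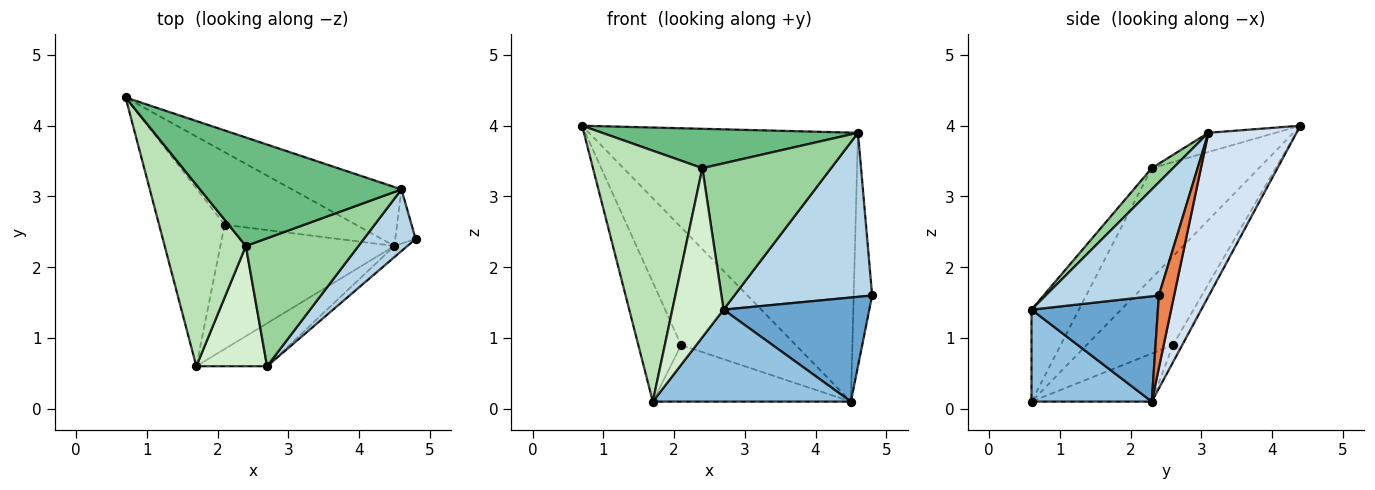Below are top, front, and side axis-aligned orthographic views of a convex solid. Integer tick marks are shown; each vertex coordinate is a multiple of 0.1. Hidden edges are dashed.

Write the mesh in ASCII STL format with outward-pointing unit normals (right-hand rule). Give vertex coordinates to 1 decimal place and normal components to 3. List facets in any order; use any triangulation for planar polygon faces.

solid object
 facet normal 0.653 -0.753 -0.080
  outer loop
   vertex 4.5 2.3 0.1
   vertex 4.8 2.4 1.6
   vertex 2.7 0.6 1.4
  endloop
 endfacet
 facet normal 0.482 -0.794 -0.371
  outer loop
   vertex 1.7 0.6 0.1
   vertex 4.5 2.3 0.1
   vertex 2.7 0.6 1.4
  endloop
 endfacet
 facet normal 0.610 -0.742 0.279
  outer loop
   vertex 4.6 3.1 3.9
   vertex 2.7 0.6 1.4
   vertex 4.8 2.4 1.6
  endloop
 endfacet
 facet normal 0.305 0.930 -0.204
  outer loop
   vertex 4.6 3.1 3.9
   vertex 4.5 2.3 0.1
   vertex 0.7 4.4 4.0
  endloop
 endfacet
 facet normal 0.628 0.758 -0.176
  outer loop
   vertex 4.6 3.1 3.9
   vertex 4.8 2.4 1.6
   vertex 4.5 2.3 0.1
  endloop
 endfacet
 facet normal -0.069 0.849 -0.524
  outer loop
   vertex 2.1 2.6 0.9
   vertex 0.7 4.4 4.0
   vertex 4.5 2.3 0.1
  endloop
 endfacet
 facet normal -0.747 0.370 -0.552
  outer loop
   vertex 2.1 2.6 0.9
   vertex 1.7 0.6 0.1
   vertex 0.7 4.4 4.0
  endloop
 endfacet
 facet normal -0.244 0.402 -0.883
  outer loop
   vertex 2.1 2.6 0.9
   vertex 4.5 2.3 0.1
   vertex 1.7 0.6 0.1
  endloop
 endfacet
 facet normal -0.089 -0.340 0.936
  outer loop
   vertex 2.4 2.3 3.4
   vertex 4.6 3.1 3.9
   vertex 0.7 4.4 4.0
  endloop
 endfacet
 facet normal 0.123 -0.747 0.653
  outer loop
   vertex 2.4 2.3 3.4
   vertex 2.7 0.6 1.4
   vertex 4.6 3.1 3.9
  endloop
 endfacet
 facet normal -0.622 -0.635 0.459
  outer loop
   vertex 2.4 2.3 3.4
   vertex 0.7 4.4 4.0
   vertex 1.7 0.6 0.1
  endloop
 endfacet
 facet normal -0.602 -0.651 0.463
  outer loop
   vertex 2.4 2.3 3.4
   vertex 1.7 0.6 0.1
   vertex 2.7 0.6 1.4
  endloop
 endfacet
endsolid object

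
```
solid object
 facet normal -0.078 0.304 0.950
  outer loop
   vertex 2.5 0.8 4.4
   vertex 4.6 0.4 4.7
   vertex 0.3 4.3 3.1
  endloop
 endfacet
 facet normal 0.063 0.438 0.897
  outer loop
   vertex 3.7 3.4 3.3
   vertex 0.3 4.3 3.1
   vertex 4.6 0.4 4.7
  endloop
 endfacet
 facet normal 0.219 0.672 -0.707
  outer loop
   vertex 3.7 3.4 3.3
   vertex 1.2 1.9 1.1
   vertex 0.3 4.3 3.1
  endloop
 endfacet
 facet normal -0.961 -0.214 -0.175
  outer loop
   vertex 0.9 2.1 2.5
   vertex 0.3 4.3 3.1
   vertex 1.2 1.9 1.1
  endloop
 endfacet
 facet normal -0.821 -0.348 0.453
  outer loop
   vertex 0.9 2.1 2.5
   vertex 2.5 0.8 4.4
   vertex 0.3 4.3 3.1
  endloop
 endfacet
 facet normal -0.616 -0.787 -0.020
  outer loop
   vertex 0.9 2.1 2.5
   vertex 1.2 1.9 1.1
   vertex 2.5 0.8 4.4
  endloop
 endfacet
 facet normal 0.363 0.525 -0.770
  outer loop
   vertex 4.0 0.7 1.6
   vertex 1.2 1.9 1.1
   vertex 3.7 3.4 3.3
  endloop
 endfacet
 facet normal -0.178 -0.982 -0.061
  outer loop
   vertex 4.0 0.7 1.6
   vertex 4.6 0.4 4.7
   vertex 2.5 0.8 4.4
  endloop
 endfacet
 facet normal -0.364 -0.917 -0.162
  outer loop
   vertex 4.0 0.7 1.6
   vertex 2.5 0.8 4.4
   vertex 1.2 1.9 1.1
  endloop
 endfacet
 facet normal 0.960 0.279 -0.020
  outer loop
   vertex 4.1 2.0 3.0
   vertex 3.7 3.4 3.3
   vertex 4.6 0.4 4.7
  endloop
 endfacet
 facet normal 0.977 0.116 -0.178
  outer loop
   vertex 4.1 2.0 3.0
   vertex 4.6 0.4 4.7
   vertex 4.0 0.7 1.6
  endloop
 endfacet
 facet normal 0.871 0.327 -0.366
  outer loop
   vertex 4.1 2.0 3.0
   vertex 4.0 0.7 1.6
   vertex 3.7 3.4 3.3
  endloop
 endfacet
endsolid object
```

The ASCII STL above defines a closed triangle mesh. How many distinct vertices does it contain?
8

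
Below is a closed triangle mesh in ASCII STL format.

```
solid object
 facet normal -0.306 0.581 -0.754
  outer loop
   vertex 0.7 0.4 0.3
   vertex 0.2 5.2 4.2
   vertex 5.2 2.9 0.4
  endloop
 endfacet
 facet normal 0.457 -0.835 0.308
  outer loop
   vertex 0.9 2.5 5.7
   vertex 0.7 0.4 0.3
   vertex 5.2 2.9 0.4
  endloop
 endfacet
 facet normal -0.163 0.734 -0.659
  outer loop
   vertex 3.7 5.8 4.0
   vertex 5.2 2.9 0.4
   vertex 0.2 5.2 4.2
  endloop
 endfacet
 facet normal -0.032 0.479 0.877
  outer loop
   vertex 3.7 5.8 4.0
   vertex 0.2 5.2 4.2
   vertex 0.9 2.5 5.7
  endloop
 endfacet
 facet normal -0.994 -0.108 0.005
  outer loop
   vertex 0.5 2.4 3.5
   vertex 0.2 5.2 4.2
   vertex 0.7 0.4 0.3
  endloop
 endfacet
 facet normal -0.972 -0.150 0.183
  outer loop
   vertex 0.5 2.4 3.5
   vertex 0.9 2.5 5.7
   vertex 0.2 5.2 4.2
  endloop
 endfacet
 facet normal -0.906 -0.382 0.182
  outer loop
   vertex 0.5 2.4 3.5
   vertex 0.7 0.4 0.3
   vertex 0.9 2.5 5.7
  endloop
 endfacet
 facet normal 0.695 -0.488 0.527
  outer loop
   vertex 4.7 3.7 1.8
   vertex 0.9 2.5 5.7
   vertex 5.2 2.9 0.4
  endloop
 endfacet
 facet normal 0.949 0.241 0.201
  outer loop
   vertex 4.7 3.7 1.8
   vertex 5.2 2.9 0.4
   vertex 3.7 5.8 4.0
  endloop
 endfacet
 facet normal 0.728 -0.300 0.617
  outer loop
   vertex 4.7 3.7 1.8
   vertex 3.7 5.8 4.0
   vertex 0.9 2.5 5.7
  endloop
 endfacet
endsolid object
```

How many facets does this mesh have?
10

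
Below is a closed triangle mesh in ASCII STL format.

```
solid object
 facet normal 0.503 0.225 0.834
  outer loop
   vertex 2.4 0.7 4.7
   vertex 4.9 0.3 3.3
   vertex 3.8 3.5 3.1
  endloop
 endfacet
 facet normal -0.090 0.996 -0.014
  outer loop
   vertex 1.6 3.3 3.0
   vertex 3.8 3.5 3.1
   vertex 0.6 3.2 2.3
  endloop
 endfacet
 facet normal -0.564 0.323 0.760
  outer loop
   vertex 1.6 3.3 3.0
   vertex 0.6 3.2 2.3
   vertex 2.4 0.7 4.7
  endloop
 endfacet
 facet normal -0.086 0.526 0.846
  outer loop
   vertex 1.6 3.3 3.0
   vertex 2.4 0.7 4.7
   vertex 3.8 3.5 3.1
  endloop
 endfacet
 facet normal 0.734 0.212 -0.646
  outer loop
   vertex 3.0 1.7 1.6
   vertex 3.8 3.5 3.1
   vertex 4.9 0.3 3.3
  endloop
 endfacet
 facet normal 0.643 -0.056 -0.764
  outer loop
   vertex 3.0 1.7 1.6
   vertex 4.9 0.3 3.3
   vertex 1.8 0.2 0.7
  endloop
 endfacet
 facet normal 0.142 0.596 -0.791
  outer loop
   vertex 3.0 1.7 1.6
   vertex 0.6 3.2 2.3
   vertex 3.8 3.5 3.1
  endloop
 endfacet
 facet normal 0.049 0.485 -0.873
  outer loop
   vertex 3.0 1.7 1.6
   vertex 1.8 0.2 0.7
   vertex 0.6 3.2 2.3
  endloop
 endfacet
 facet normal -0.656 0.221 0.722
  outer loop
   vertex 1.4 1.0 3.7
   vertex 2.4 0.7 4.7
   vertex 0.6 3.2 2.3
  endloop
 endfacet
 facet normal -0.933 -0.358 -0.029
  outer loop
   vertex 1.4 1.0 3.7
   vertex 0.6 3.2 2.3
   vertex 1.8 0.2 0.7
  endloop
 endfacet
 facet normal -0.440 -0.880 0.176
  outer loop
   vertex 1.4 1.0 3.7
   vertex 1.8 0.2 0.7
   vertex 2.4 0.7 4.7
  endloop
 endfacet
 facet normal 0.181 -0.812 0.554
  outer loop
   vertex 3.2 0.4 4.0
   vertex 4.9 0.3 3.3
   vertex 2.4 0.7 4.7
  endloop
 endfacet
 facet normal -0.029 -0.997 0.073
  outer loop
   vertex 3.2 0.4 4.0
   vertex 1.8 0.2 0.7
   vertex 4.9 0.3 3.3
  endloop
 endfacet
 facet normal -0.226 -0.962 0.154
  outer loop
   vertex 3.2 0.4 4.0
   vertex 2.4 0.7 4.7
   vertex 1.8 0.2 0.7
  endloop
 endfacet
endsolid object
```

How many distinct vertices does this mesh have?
9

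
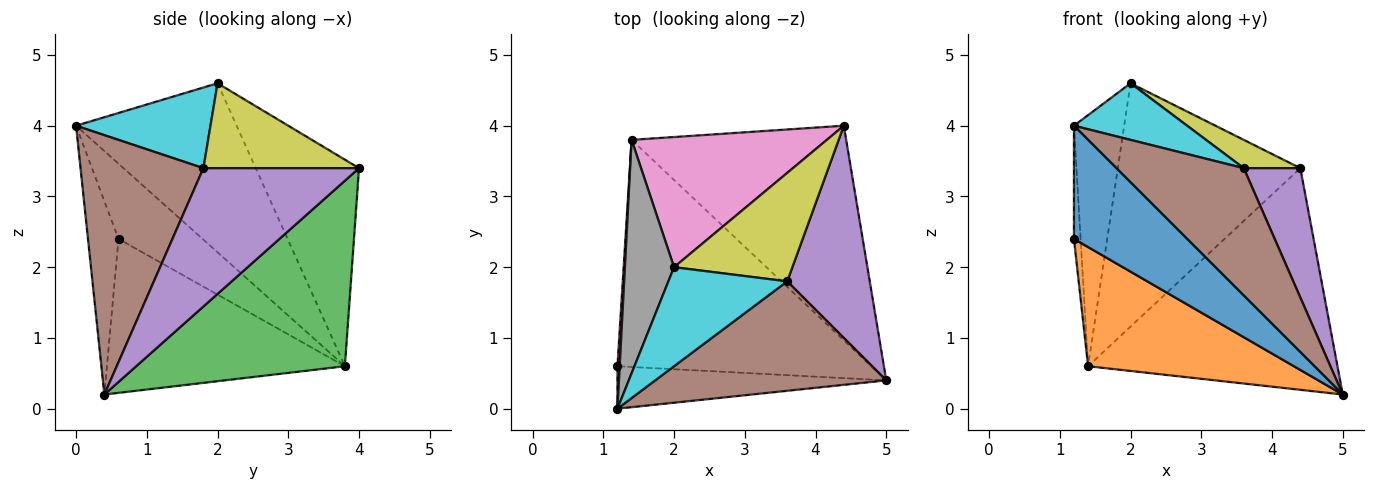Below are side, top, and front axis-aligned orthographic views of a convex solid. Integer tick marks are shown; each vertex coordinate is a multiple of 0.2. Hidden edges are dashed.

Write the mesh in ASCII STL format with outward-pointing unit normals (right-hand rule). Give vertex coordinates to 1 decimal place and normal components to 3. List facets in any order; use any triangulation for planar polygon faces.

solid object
 facet normal -0.245 -0.908 -0.340
  outer loop
   vertex 1.2 0.0 4.0
   vertex 1.2 0.6 2.4
   vertex 5.0 0.4 0.2
  endloop
 endfacet
 facet normal -0.473 -0.409 -0.780
  outer loop
   vertex 1.4 3.8 0.6
   vertex 5.0 0.4 0.2
   vertex 1.2 0.6 2.4
  endloop
 endfacet
 facet normal 0.515 0.616 -0.596
  outer loop
   vertex 1.4 3.8 0.6
   vertex 4.4 4.0 3.4
   vertex 5.0 0.4 0.2
  endloop
 endfacet
 facet normal -0.996 0.079 0.030
  outer loop
   vertex 1.4 3.8 0.6
   vertex 1.2 0.6 2.4
   vertex 1.2 0.0 4.0
  endloop
 endfacet
 facet normal 0.820 -0.298 0.489
  outer loop
   vertex 3.6 1.8 3.4
   vertex 5.0 0.4 0.2
   vertex 4.4 4.0 3.4
  endloop
 endfacet
 facet normal 0.591 -0.612 0.526
  outer loop
   vertex 3.6 1.8 3.4
   vertex 1.2 0.0 4.0
   vertex 5.0 0.4 0.2
  endloop
 endfacet
 facet normal -0.446 0.789 0.422
  outer loop
   vertex 2.0 2.0 4.6
   vertex 4.4 4.0 3.4
   vertex 1.4 3.8 0.6
  endloop
 endfacet
 facet normal -0.920 0.288 0.267
  outer loop
   vertex 2.0 2.0 4.6
   vertex 1.4 3.8 0.6
   vertex 1.2 0.0 4.0
  endloop
 endfacet
 facet normal 0.570 -0.207 0.795
  outer loop
   vertex 2.0 2.0 4.6
   vertex 3.6 1.8 3.4
   vertex 4.4 4.0 3.4
  endloop
 endfacet
 facet normal 0.508 -0.427 0.748
  outer loop
   vertex 2.0 2.0 4.6
   vertex 1.2 0.0 4.0
   vertex 3.6 1.8 3.4
  endloop
 endfacet
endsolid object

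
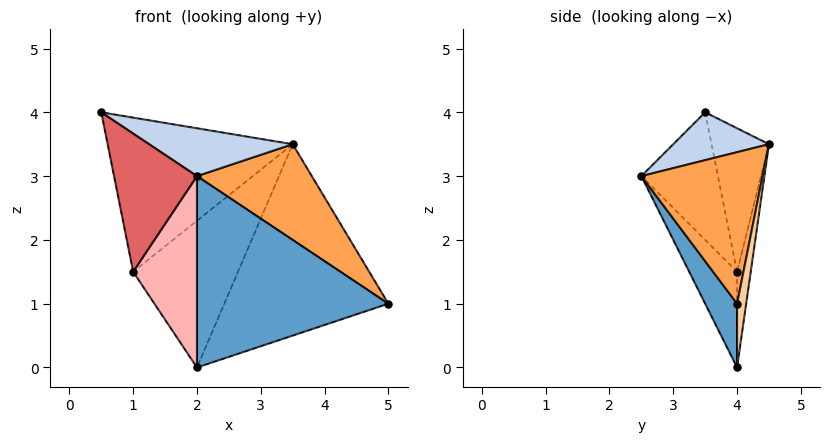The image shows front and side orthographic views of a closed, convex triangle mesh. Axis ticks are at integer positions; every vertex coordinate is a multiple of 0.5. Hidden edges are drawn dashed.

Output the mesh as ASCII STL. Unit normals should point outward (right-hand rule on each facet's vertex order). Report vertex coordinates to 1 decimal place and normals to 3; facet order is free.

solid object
 facet normal 0.147 -0.885 -0.442
  outer loop
   vertex 2.0 4.0 0.0
   vertex 5.0 4.0 1.0
   vertex 2.0 2.5 3.0
  endloop
 endfacet
 facet normal 0.286 -0.429 0.857
  outer loop
   vertex 3.5 4.5 3.5
   vertex 0.5 3.5 4.0
   vertex 2.0 2.5 3.0
  endloop
 endfacet
 facet normal 0.630 -0.597 0.497
  outer loop
   vertex 3.5 4.5 3.5
   vertex 2.0 2.5 3.0
   vertex 5.0 4.0 1.0
  endloop
 endfacet
 facet normal 0.055 0.985 -0.164
  outer loop
   vertex 3.5 4.5 3.5
   vertex 5.0 4.0 1.0
   vertex 2.0 4.0 0.0
  endloop
 endfacet
 facet normal -0.294 0.947 0.131
  outer loop
   vertex 1.0 4.0 1.5
   vertex 0.5 3.5 4.0
   vertex 3.5 4.5 3.5
  endloop
 endfacet
 facet normal -0.129 0.988 -0.086
  outer loop
   vertex 1.0 4.0 1.5
   vertex 3.5 4.5 3.5
   vertex 2.0 4.0 0.0
  endloop
 endfacet
 facet normal -0.653 -0.707 -0.272
  outer loop
   vertex 1.0 4.0 1.5
   vertex 2.0 2.5 3.0
   vertex 0.5 3.5 4.0
  endloop
 endfacet
 facet normal -0.557 -0.743 -0.371
  outer loop
   vertex 1.0 4.0 1.5
   vertex 2.0 4.0 0.0
   vertex 2.0 2.5 3.0
  endloop
 endfacet
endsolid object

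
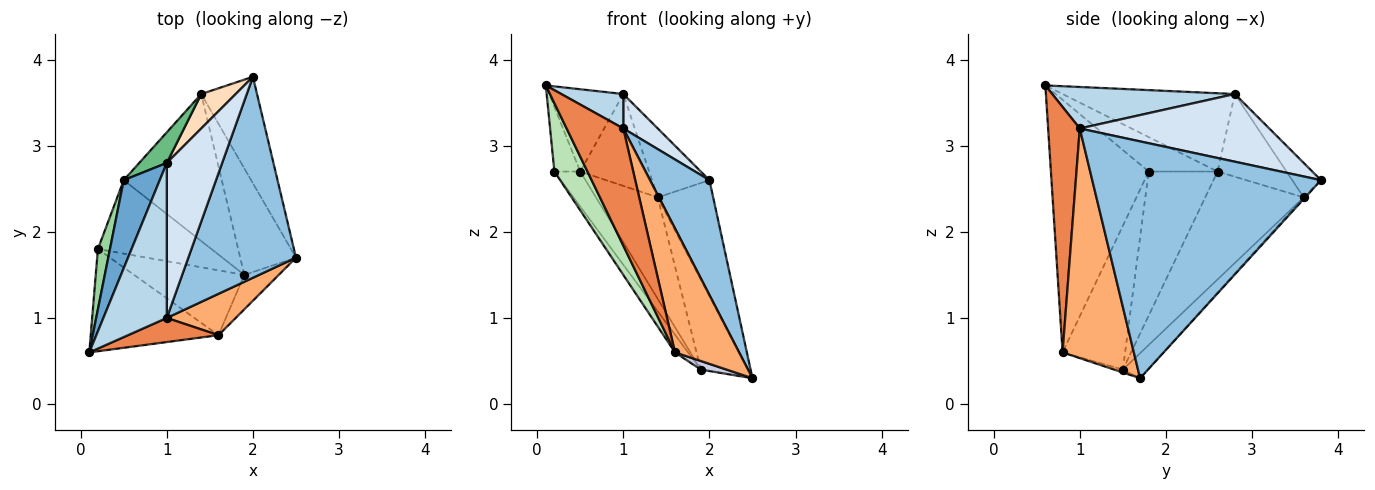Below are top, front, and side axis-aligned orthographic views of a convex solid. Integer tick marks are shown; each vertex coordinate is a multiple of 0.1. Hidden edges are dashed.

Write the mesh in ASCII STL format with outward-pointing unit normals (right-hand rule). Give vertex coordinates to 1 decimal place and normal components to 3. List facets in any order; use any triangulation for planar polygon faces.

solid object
 facet normal -0.846 0.364 0.389
  outer loop
   vertex 1.0 2.8 3.6
   vertex 0.5 2.6 2.7
   vertex 0.1 0.6 3.7
  endloop
 endfacet
 facet normal 0.886 -0.230 0.403
  outer loop
   vertex 1.0 1.0 3.2
   vertex 2.5 1.7 0.3
   vertex 2.0 3.8 2.6
  endloop
 endfacet
 facet normal 0.538 -0.183 0.823
  outer loop
   vertex 1.0 1.0 3.2
   vertex 1.0 2.8 3.6
   vertex 0.1 0.6 3.7
  endloop
 endfacet
 facet normal 0.766 -0.139 0.627
  outer loop
   vertex 1.0 1.0 3.2
   vertex 2.0 3.8 2.6
   vertex 1.0 2.8 3.6
  endloop
 endfacet
 facet normal 0.480 -0.859 0.177
  outer loop
   vertex 1.6 0.8 0.6
   vertex 1.0 1.0 3.2
   vertex 0.1 0.6 3.7
  endloop
 endfacet
 facet normal 0.725 -0.653 0.218
  outer loop
   vertex 1.6 0.8 0.6
   vertex 2.5 1.7 0.3
   vertex 1.0 1.0 3.2
  endloop
 endfacet
 facet normal -0.020 0.736 -0.676
  outer loop
   vertex 1.4 3.6 2.4
   vertex 2.0 3.8 2.6
   vertex 2.5 1.7 0.3
  endloop
 endfacet
 facet normal -0.408 0.816 0.408
  outer loop
   vertex 1.4 3.6 2.4
   vertex 1.0 2.8 3.6
   vertex 2.0 3.8 2.6
  endloop
 endfacet
 facet normal -0.688 0.688 0.229
  outer loop
   vertex 1.4 3.6 2.4
   vertex 0.5 2.6 2.7
   vertex 1.0 2.8 3.6
  endloop
 endfacet
 facet normal -0.890 0.334 0.311
  outer loop
   vertex 0.2 1.8 2.7
   vertex 0.1 0.6 3.7
   vertex 0.5 2.6 2.7
  endloop
 endfacet
 facet normal -0.854 -0.289 -0.432
  outer loop
   vertex 0.2 1.8 2.7
   vertex 1.6 0.8 0.6
   vertex 0.1 0.6 3.7
  endloop
 endfacet
 facet normal -0.671 0.421 -0.610
  outer loop
   vertex 1.9 1.5 0.4
   vertex 0.5 2.6 2.7
   vertex 1.4 3.6 2.4
  endloop
 endfacet
 facet normal -0.753 0.283 -0.594
  outer loop
   vertex 1.9 1.5 0.4
   vertex 0.2 1.8 2.7
   vertex 0.5 2.6 2.7
  endloop
 endfacet
 facet normal -0.783 0.164 -0.600
  outer loop
   vertex 1.9 1.5 0.4
   vertex 1.6 0.8 0.6
   vertex 0.2 1.8 2.7
  endloop
 endfacet
 facet normal -0.081 -0.242 -0.967
  outer loop
   vertex 1.9 1.5 0.4
   vertex 2.5 1.7 0.3
   vertex 1.6 0.8 0.6
  endloop
 endfacet
 facet normal -0.324 0.611 -0.722
  outer loop
   vertex 1.9 1.5 0.4
   vertex 1.4 3.6 2.4
   vertex 2.5 1.7 0.3
  endloop
 endfacet
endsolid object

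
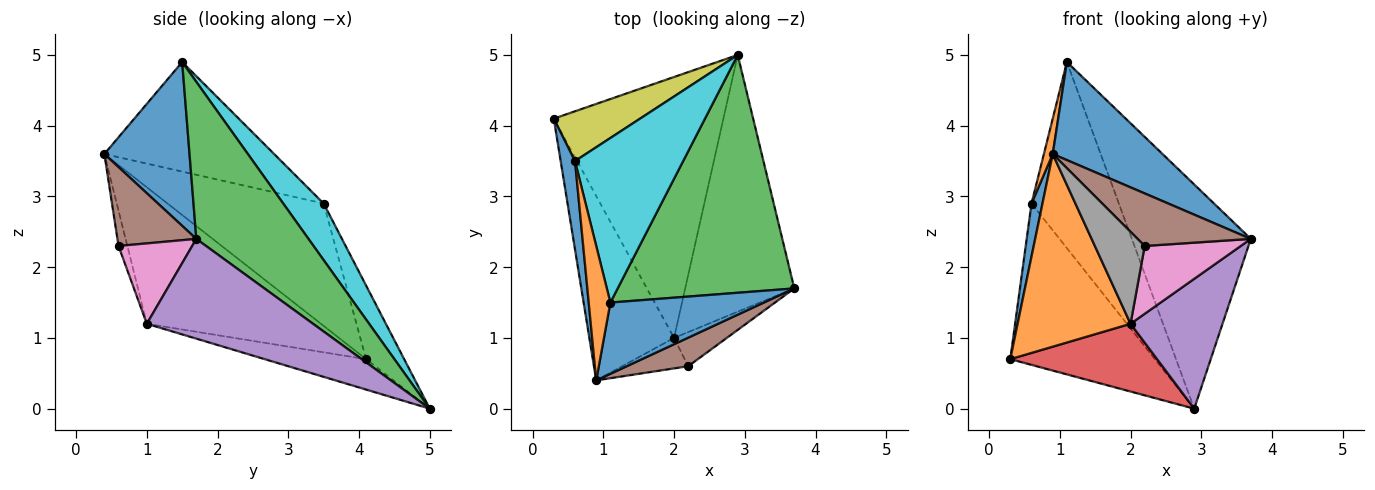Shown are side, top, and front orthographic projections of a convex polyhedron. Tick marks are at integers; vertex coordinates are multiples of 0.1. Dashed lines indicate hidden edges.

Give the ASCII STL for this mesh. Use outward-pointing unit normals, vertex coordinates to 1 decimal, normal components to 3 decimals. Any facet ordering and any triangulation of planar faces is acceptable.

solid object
 facet normal 0.532 -0.685 0.498
  outer loop
   vertex 1.1 1.5 4.9
   vertex 0.9 0.4 3.6
   vertex 3.7 1.7 2.4
  endloop
 endfacet
 facet normal -0.744 -0.483 -0.462
  outer loop
   vertex 2.0 1.0 1.2
   vertex 0.9 0.4 3.6
   vertex 0.3 4.1 0.7
  endloop
 endfacet
 facet normal 0.543 0.576 0.611
  outer loop
   vertex 2.9 5.0 0.0
   vertex 1.1 1.5 4.9
   vertex 3.7 1.7 2.4
  endloop
 endfacet
 facet normal -0.171 -0.248 -0.954
  outer loop
   vertex 2.9 5.0 0.0
   vertex 2.0 1.0 1.2
   vertex 0.3 4.1 0.7
  endloop
 endfacet
 facet normal 0.632 -0.350 -0.692
  outer loop
   vertex 2.9 5.0 0.0
   vertex 3.7 1.7 2.4
   vertex 2.0 1.0 1.2
  endloop
 endfacet
 facet normal 0.522 -0.749 0.407
  outer loop
   vertex 2.2 0.6 2.3
   vertex 3.7 1.7 2.4
   vertex 0.9 0.4 3.6
  endloop
 endfacet
 facet normal 0.565 -0.737 -0.371
  outer loop
   vertex 2.2 0.6 2.3
   vertex 2.0 1.0 1.2
   vertex 3.7 1.7 2.4
  endloop
 endfacet
 facet normal -0.166 -0.936 -0.310
  outer loop
   vertex 2.2 0.6 2.3
   vertex 0.9 0.4 3.6
   vertex 2.0 1.0 1.2
  endloop
 endfacet
 facet normal -0.244 0.927 0.286
  outer loop
   vertex 0.6 3.5 2.9
   vertex 2.9 5.0 0.0
   vertex 0.3 4.1 0.7
  endloop
 endfacet
 facet normal 0.328 0.708 0.626
  outer loop
   vertex 0.6 3.5 2.9
   vertex 1.1 1.5 4.9
   vertex 2.9 5.0 0.0
  endloop
 endfacet
 facet normal -0.991 -0.070 0.116
  outer loop
   vertex 0.6 3.5 2.9
   vertex 0.3 4.1 0.7
   vertex 0.9 0.4 3.6
  endloop
 endfacet
 facet normal -0.980 -0.051 0.194
  outer loop
   vertex 0.6 3.5 2.9
   vertex 0.9 0.4 3.6
   vertex 1.1 1.5 4.9
  endloop
 endfacet
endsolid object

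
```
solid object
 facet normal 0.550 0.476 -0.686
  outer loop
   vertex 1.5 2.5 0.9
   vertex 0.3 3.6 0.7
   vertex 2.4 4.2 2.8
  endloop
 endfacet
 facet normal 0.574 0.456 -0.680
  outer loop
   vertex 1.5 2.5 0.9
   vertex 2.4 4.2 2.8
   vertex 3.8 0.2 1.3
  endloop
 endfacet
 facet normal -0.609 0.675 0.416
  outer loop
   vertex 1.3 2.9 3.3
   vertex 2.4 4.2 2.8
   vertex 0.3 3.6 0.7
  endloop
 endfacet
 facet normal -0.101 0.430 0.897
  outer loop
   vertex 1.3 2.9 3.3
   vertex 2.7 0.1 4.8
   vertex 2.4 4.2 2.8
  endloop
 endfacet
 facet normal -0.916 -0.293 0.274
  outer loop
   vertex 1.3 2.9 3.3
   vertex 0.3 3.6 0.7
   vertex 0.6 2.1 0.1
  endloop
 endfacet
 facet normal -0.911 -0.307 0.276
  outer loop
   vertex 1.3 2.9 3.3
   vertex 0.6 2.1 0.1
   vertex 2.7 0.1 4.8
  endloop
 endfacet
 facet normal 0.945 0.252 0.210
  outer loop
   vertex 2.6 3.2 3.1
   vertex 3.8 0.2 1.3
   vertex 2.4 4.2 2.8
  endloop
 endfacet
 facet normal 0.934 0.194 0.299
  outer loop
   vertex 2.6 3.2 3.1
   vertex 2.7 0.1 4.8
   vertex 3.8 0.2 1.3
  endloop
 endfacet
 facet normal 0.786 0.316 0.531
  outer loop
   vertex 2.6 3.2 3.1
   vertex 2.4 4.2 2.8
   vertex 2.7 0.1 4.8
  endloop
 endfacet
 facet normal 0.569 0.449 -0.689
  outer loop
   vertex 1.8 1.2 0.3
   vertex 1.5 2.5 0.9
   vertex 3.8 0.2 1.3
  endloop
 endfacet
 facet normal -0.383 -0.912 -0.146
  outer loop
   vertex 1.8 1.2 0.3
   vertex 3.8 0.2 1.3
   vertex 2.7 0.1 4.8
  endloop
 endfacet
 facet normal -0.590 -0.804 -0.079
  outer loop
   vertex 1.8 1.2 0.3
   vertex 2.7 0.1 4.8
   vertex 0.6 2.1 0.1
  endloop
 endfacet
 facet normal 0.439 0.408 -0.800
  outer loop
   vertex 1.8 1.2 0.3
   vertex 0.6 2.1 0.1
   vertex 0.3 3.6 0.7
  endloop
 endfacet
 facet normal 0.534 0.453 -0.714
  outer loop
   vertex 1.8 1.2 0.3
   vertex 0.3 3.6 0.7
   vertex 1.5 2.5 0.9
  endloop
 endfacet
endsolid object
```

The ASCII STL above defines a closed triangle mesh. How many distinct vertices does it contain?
9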